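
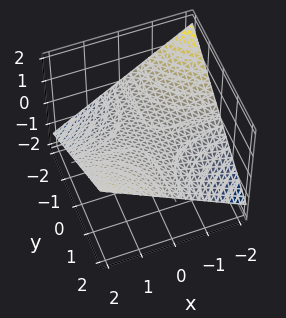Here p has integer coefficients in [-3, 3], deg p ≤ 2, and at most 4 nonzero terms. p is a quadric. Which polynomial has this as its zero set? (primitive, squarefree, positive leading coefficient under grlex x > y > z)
First, the degree is 2 — a saddle surface; a quadric.
Then, reading off the gridlines: every point of the y-axis in the box is on the surface; the visible x-axis segment lies entirely on the surface; it crosses the z-axis at the gridline z = 0.
Finally, matching integer coefficients to the picture gives p.

x*y - 3*z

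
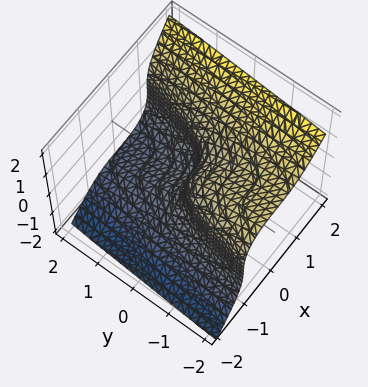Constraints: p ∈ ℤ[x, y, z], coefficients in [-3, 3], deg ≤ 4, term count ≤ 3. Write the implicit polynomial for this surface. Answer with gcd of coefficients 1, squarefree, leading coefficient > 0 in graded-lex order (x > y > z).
3*x^3 - 2*z^3 - 2*y

deg p = 3. No degree-2 surface has this shape.
From the visible intercepts: it meets the z-axis at z = 0 (among the integer gridlines); one x-axis crossing is at x = 0.
These observations pin down the coefficients.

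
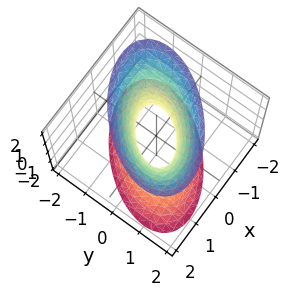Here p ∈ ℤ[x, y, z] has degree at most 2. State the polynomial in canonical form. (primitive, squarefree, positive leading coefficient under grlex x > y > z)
2*x^2 - 2*x*y + 2*y^2 - z^2 - 1

First, deg p = 2. The shape is more complex than any degree-1 surface.
Then, observable constraints: it misses every integer gridline on the z-axis.
Finally, putting this together gives p.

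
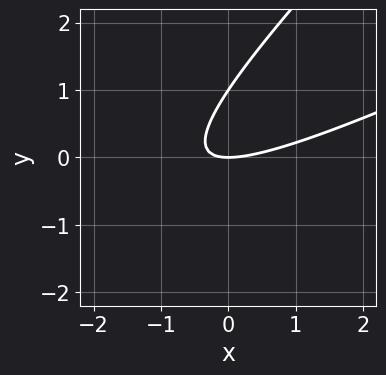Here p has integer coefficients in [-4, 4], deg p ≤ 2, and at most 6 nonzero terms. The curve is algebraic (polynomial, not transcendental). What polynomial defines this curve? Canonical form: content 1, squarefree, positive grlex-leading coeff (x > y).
deg p = 2. A generic line meets the curve in up to 2 points.
From the visible intercepts: among the integer gridlines, it crosses the y-axis at y ∈ {0, 1}; it crosses the x-axis at the gridline x = 0.
The integer polynomial consistent with all of this is the stated p.

x^2 - 3*x*y + 2*y^2 - 2*y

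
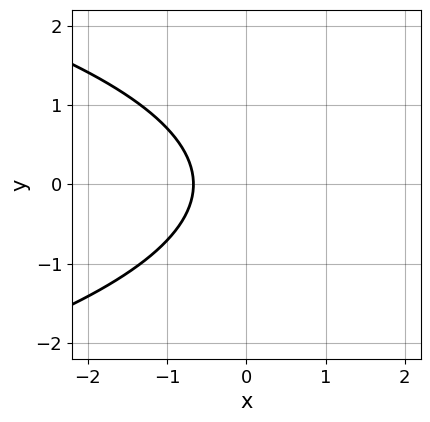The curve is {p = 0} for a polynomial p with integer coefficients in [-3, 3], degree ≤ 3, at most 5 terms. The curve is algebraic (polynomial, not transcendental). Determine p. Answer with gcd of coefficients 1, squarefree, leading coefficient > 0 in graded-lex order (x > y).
2*y^2 + 3*x + 2

(a) deg p = 2. A generic line meets the curve in up to 2 points.
(b) Symmetries: mirror symmetry y ↦ −y ⇒ only even powers of y.
(c) Reading off the gridlines: it misses every integer gridline on the y-axis.
(d) Assembling these constraints gives the stated polynomial.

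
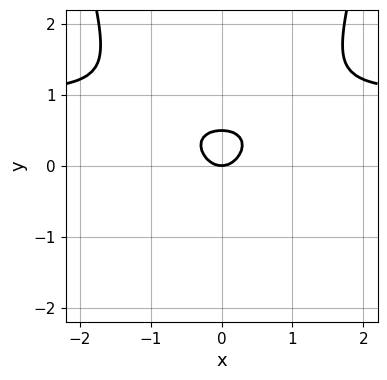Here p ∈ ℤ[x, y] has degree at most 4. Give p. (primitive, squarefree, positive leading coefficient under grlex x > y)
2*x^2*y - 2*x^2 - 2*y^2 + y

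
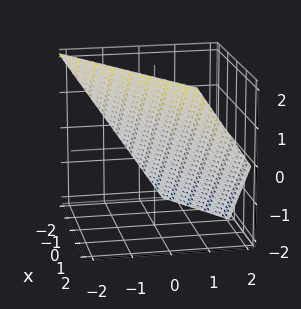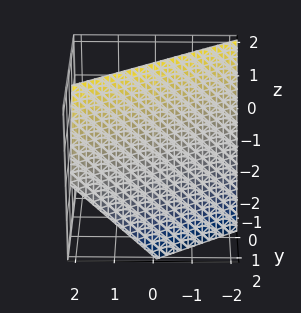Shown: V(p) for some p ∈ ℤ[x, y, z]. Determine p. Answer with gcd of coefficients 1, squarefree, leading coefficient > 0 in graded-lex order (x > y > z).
2*x - 3*y - 2*z + 2

(a) The degree is 1 — every cross-section is a straight line — this is a plane.
(b) From the visible intercepts: one x-axis crossing is at x = -1; one z-axis crossing is at z = 1.
(c) The integer polynomial consistent with all of this is the stated p.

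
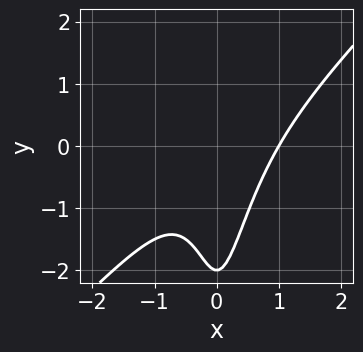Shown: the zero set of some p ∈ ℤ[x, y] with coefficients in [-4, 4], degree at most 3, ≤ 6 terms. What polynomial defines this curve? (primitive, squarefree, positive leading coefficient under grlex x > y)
3*x^3 - 3*x^2*y - x^2 - y - 2

deg p = 3.
From the axis intercepts and sections: it meets the x-axis at x = 1 (among the integer gridlines); it crosses the y-axis at the gridline y = -2.
These observations pin down the coefficients.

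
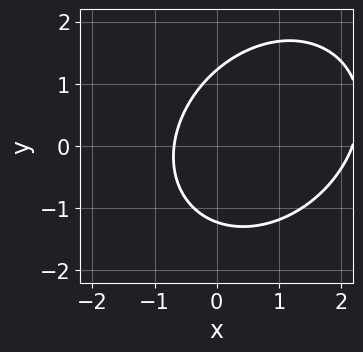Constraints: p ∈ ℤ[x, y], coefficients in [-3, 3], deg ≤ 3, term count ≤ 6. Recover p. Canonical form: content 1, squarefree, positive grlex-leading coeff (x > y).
(a) The degree is 2 — no degree-1 curve has this shape.
(b) Putting this together gives p.

2*x^2 - x*y + 2*y^2 - 3*x - 3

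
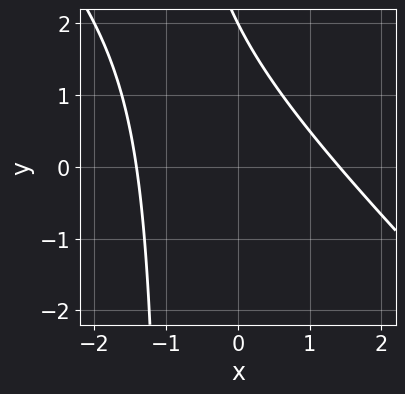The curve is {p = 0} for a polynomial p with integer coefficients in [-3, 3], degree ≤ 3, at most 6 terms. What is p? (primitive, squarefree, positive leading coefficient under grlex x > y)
x^2 + x*y + y - 2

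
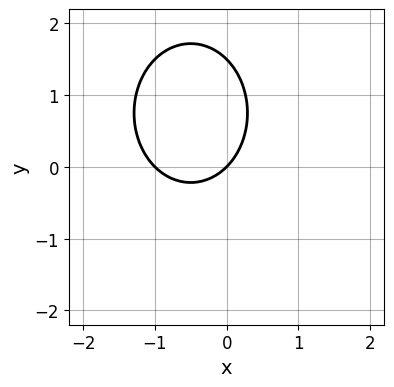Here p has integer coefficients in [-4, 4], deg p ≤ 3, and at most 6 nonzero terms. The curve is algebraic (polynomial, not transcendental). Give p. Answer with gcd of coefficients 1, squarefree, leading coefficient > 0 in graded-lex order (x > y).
3*x^2 + 2*y^2 + 3*x - 3*y

Degree: no degree-1 curve has this shape, so deg p = 2.
Reading off the gridlines: it crosses the y-axis at the gridline y = 0; among the integer gridlines, it crosses the x-axis at x ∈ {-1, 0}.
Fitting integer coefficients to these (and the overall shape) gives p.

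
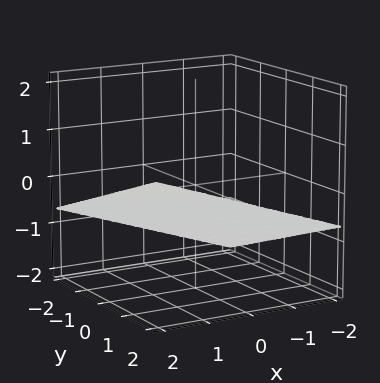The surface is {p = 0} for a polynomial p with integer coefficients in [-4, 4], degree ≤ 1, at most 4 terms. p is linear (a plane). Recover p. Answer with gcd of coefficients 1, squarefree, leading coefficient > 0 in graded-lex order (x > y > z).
x + y - 3*z - 2

First, deg p = 1. Every cross-section is a straight line — this is a plane.
Then, checking where it meets the axes: it crosses the y-axis at the gridline y = 2; it crosses the x-axis at the gridline x = 2.
Finally, assembling these constraints gives the stated polynomial.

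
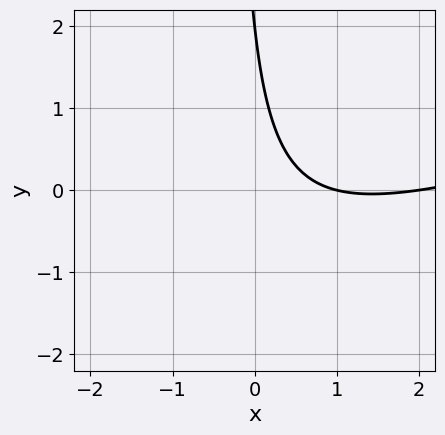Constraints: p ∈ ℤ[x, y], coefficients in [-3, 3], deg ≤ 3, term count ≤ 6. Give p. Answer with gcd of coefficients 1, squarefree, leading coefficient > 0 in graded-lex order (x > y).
1. The degree is 2 — a generic line meets the curve in up to 2 points.
2. From the visible intercepts: it crosses the y-axis at the gridline y = 2; among the integer gridlines, it crosses the x-axis at x ∈ {1, 2}.
3. Putting this together gives p.

x^2 - 3*x*y - 3*x - y + 2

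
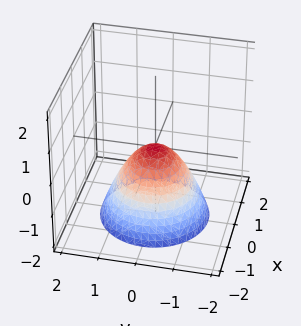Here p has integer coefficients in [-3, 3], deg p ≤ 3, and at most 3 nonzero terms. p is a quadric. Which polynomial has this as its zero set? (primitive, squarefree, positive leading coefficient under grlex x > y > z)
Degree: a paraboloid; a quadric, so deg p = 2.
By symmetry, the surface is invariant under rotation about z: p = q(x² + y², z).
Observable constraints: it crosses the y-axis at the gridline y = 0; one x-axis crossing is at x = 0; a circular section at z = -2 has radius between 1 and 2.
Assembling these constraints gives the stated polynomial.

x^2 + y^2 + z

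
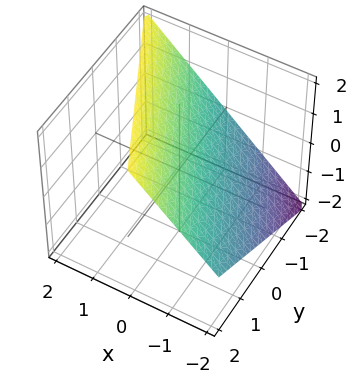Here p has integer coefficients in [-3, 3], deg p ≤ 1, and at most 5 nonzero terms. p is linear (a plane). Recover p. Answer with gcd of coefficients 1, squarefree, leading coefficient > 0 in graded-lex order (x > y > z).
2*x + y - 2*z + 2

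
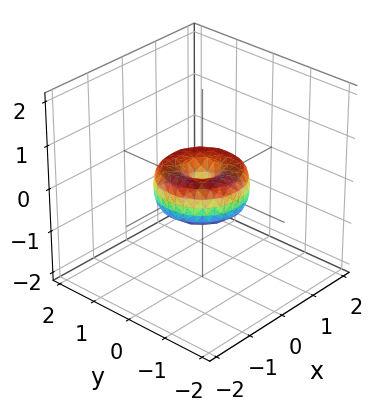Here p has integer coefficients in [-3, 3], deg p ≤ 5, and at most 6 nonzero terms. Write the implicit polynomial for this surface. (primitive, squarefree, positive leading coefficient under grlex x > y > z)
x^4 + 2*x^2*y^2 + y^4 - x^2 - y^2 + z^2

1. deg p = 4. The shape is more complex than any degree-3 surface.
2. Symmetry: the z-axis is an axis of rotation, so x and y enter only as x² + y².
3. Against the integer gridlines: a circular section at z = 0 has radius exactly 1; it meets the z-axis at z = 0 (among the integer gridlines); among the integer gridlines, it crosses the x-axis at x ∈ {-1, 0, 1}.
4. Together with the visible shape, these determine p as stated. Check: (0, 1, 0) on the y-axis lies on the surface, and p(0, 1, 0) = 0. ✓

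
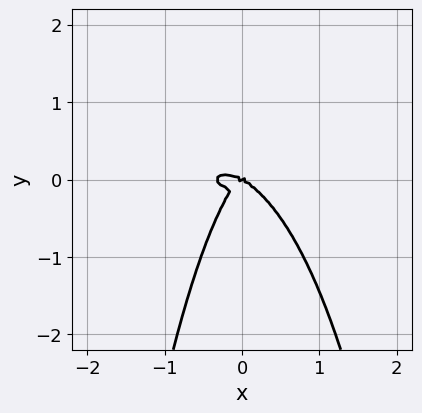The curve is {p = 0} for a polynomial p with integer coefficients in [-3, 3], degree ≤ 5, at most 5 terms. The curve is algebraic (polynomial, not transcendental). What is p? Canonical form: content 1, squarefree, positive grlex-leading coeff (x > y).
(a) deg p = 4. No degree-3 curve has this shape.
(b) Observable constraints: one y-axis crossing is at y = 0; it meets the x-axis at x = 0 (among the integer gridlines).
(c) Together with the visible shape, these determine p as stated.

3*x^4 + 3*x^2*y^2 + x^3 - 2*x*y^2 + 2*y^3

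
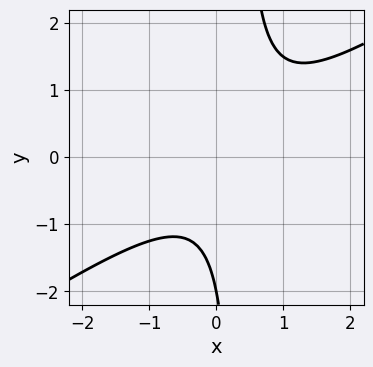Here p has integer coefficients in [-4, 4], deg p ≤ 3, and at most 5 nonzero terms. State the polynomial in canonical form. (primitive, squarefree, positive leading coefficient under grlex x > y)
2*x^2 - 3*x*y - x + y + 2

First, degree: a generic line meets the curve in up to 2 points, so deg p = 2.
Next, from the axis intercepts and sections: the curve avoids every integer x-axis point in the box; it meets the y-axis at y = -2 (among the integer gridlines).
Finally, these observations pin down the coefficients.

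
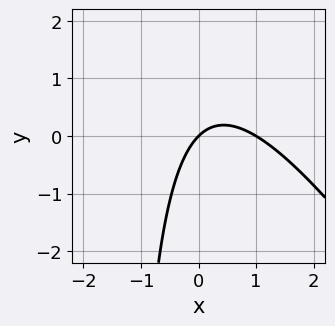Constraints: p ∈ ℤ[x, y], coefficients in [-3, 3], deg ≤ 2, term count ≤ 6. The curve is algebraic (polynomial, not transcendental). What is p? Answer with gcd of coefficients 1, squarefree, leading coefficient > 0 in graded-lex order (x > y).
First, deg p = 2. A generic line meets the curve in up to 2 points.
Next, from the axis intercepts and sections: it meets the y-axis at y = 0 (among the integer gridlines); the x-axis gridline crossings are at x ∈ {0, 1}.
Finally, fitting integer coefficients to these (and the overall shape) gives p.

3*x^2 + 2*x*y - 3*x + 3*y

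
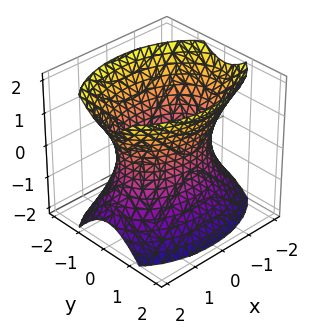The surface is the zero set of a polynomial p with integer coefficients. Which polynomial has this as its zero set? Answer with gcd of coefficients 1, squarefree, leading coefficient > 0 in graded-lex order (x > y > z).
First, the degree is 2 — an hourglass — one-sheet hyperboloid; a quadric.
Next, symmetries: the z ↦ −z reflection is a symmetry, so z appears only in even powers; the y ↦ −y reflection is a symmetry, so y appears only in even powers; the x ↦ −x reflection is a symmetry, so x appears only in even powers.
Then, from the visible intercepts: it misses every integer gridline on the z-axis; among the integer gridlines, it crosses the y-axis at y ∈ {-1, 1}.
Finally, together with the visible shape, these determine p as stated.

x^2 + 2*y^2 - z^2 - 2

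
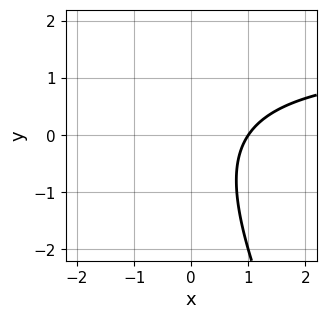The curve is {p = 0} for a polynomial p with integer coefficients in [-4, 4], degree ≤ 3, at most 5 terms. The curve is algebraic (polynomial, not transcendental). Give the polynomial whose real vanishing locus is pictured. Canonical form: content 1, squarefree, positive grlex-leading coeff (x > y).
First, the degree is 2 — no degree-1 curve has this shape.
Next, observable constraints: one x-axis crossing is at x = 1; no y-intercept at any integer in the box.
Finally, fitting integer coefficients to these (and the overall shape) gives p.

2*x*y + y^2 - 3*x + 3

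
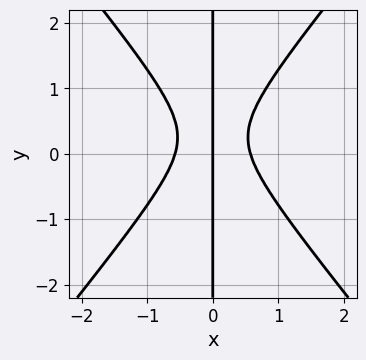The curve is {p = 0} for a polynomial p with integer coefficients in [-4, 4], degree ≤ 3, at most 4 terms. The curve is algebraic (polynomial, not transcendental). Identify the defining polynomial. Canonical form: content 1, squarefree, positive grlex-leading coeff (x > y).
3*x^3 - 2*x*y^2 + x*y - x

(a) Degree: a generic line meets the curve in up to 3 points, so deg p = 3.
(b) From the visible intercepts: it meets the x-axis at x = 0 (among the integer gridlines); the visible y-axis segment lies entirely on the curve.
(c) Putting this together gives p.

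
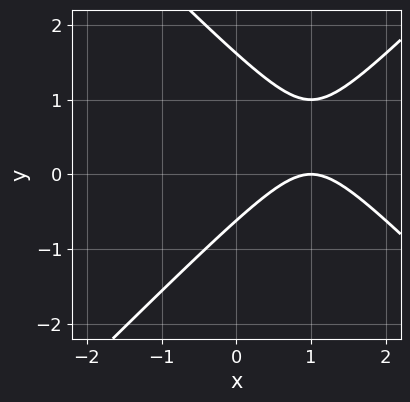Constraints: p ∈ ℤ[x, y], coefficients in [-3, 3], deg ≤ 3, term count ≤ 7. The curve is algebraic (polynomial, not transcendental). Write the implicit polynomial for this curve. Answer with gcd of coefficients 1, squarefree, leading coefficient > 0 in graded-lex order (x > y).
x^2 - y^2 - 2*x + y + 1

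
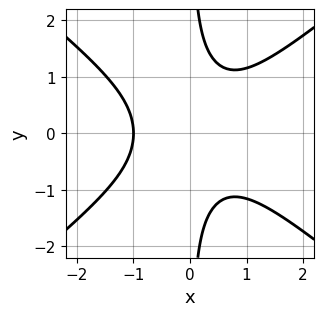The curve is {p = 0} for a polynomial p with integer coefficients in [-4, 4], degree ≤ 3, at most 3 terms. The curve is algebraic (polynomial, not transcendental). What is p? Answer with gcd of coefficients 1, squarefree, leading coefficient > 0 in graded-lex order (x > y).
1. deg p = 3. The shape is more complex than any degree-2 curve.
2. Symmetries: it's symmetric under y → −y, forcing even powers of y.
3. From the visible intercepts: it misses every integer gridline on the y-axis; it meets the x-axis at x = -1 (among the integer gridlines).
4. These observations pin down the coefficients.

2*x^3 - 3*x*y^2 + 2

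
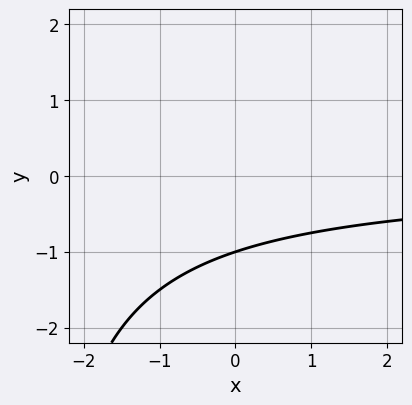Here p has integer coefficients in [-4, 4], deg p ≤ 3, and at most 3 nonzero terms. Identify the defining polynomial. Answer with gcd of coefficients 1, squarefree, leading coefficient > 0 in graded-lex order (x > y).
deg p = 2. A generic line meets the curve in up to 2 points.
From the visible intercepts: it misses every integer gridline on the x-axis; it crosses the y-axis at the gridline y = -1.
Matching integer coefficients to the picture gives p.

x*y + 3*y + 3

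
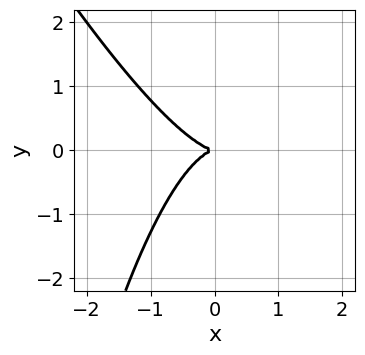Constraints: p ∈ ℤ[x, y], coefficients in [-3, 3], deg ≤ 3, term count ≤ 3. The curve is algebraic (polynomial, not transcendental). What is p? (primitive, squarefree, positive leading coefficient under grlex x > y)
First, deg p = 3. A generic line meets the curve in up to 3 points.
Then, reading off the gridlines: one x-axis crossing is at x = 0; it meets the y-axis at y = 0 (among the integer gridlines).
Finally, the integer polynomial consistent with all of this is the stated p.

2*x^3 + x^2*y + 2*y^2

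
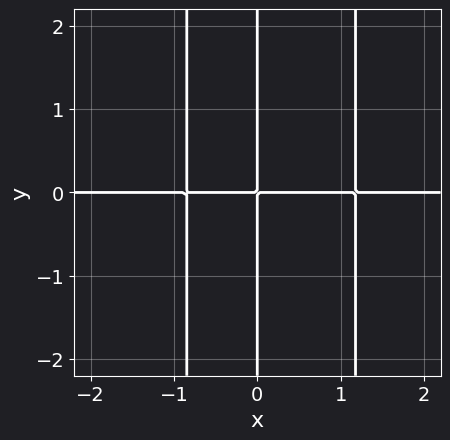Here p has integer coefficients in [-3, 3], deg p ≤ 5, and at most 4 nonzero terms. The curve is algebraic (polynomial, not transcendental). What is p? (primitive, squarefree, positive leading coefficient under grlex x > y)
3*x^3*y - x^2*y - 3*x*y

First, the degree is 4 — no degree-3 curve has this shape.
Then, checking where it meets the axes: the visible y-axis segment lies entirely on the curve; the visible x-axis segment lies entirely on the curve.
Finally, fitting integer coefficients to these (and the overall shape) gives p.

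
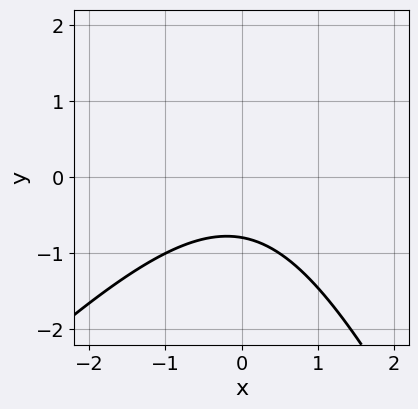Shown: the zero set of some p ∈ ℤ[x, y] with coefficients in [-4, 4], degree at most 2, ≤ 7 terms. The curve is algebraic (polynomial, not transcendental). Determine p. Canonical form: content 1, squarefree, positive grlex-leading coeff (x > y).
2*x^2 - x*y - y^2 + 3*y + 3

First, deg p = 2.
Next, against the integer gridlines: no x-intercept at any integer in the box.
Finally, solving for integer coefficients yields p as stated.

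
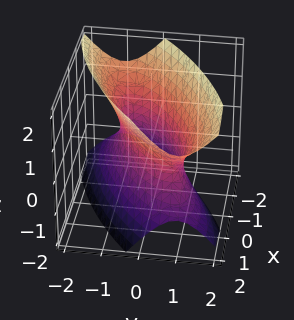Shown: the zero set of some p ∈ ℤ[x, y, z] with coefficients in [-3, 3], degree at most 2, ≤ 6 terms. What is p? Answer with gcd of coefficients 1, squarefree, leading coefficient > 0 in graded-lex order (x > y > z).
x^2 - 2*x*y + 2*y^2 - z^2 - 1

(a) deg p = 2. No degree-1 surface has this shape.
(b) From the axis intercepts and sections: among the integer gridlines, it crosses the x-axis at x ∈ {-1, 1}; the surface avoids every integer z-axis point in the box.
(c) Together with the visible shape, these determine p as stated.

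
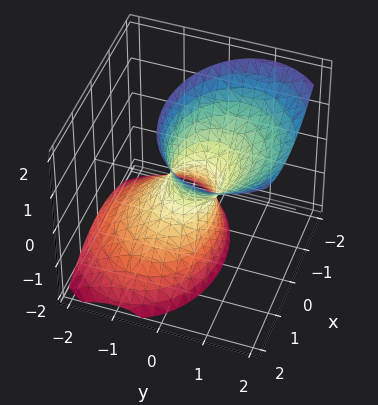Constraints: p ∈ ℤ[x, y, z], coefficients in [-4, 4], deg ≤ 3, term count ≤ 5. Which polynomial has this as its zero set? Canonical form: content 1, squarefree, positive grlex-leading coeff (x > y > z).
1. deg p = 2.
2. Checking where it meets the axes: the surface avoids every integer z-axis point in the box.
3. These observations pin down the coefficients.

2*x^2 + 3*y^2 - 3*y*z - z^2 - 1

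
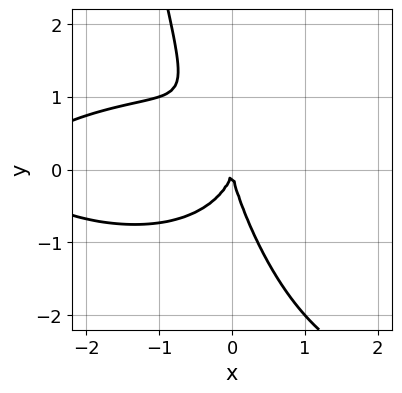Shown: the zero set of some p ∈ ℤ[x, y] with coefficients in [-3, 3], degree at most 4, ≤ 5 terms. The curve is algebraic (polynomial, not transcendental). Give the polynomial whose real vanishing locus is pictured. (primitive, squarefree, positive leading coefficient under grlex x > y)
First, the degree is 4 — the shape is more complex than any degree-3 curve.
Next, reading off the gridlines: one y-axis crossing is at y = 0; it meets the x-axis at x = 0 (among the integer gridlines).
Finally, fitting integer coefficients to these (and the overall shape) gives p.

x^2*y^2 - x^3 - 2*x*y^2 - y^3 - 3*x^2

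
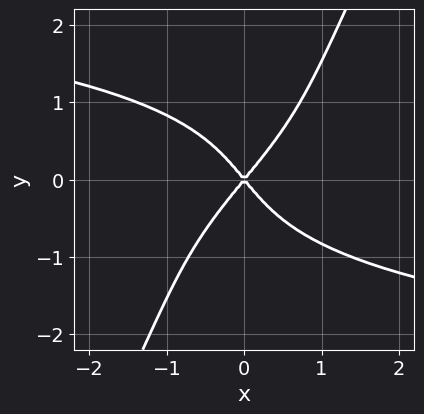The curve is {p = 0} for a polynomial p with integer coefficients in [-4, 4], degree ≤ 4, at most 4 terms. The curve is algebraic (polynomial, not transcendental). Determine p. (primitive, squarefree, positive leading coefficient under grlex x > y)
First, degree: no degree-3 curve has this shape, so deg p = 4.
Next, checking where it meets the axes: one x-axis crossing is at x = 0; it meets the y-axis at y = 0 (among the integer gridlines).
Finally, the integer polynomial consistent with all of this is the stated p.

2*x*y^3 - y^4 + 3*x^2 - 2*y^2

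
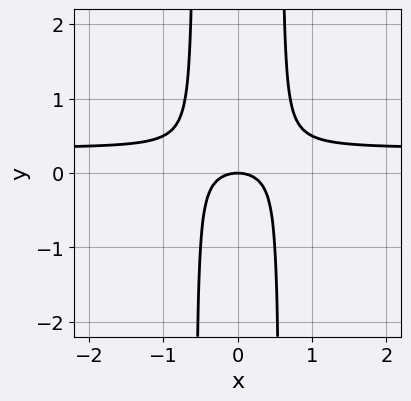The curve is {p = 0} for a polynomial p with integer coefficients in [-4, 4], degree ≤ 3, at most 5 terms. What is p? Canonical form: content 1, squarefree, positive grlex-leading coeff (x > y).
3*x^2*y - x^2 - y

(a) Degree: no degree-2 curve has this shape, so deg p = 3.
(b) Symmetries: mirror symmetry x ↦ −x ⇒ only even powers of x.
(c) Against the integer gridlines: one x-axis crossing is at x = 0; it meets the y-axis at y = 0 (among the integer gridlines).
(d) Fitting integer coefficients to these (and the overall shape) gives p.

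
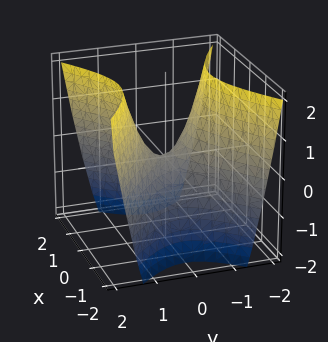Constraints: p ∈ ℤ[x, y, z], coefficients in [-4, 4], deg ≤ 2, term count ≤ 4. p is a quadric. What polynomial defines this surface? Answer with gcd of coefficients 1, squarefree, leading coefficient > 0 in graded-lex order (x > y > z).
2*x^2 - 3*y^2 + 2*z

First, degree: a hyperbolic paraboloid; a quadric, so deg p = 2.
Next, symmetries: mirror symmetry y ↦ −y ⇒ only even powers of y; the x ↦ −x reflection is a symmetry, so x appears only in even powers.
Then, observable constraints: one x-axis crossing is at x = 0; one y-axis crossing is at y = 0; one z-axis crossing is at z = 0.
Finally, these observations pin down the coefficients.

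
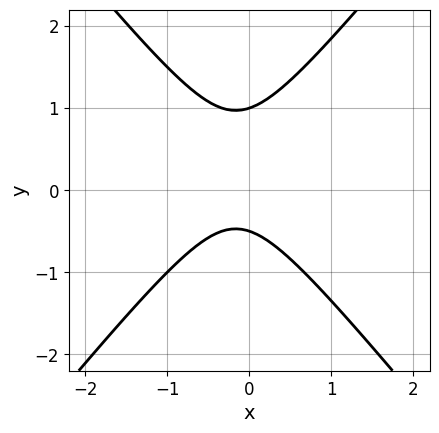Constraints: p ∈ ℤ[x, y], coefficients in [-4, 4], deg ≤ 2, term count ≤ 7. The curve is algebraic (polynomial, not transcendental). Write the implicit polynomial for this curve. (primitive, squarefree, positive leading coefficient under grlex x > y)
3*x^2 - 2*y^2 + x + y + 1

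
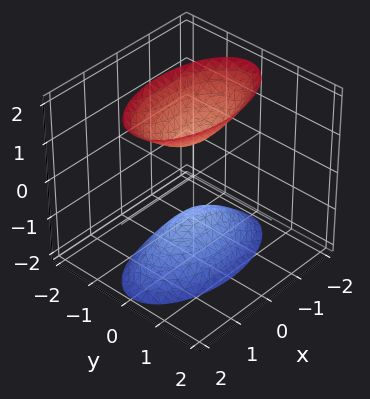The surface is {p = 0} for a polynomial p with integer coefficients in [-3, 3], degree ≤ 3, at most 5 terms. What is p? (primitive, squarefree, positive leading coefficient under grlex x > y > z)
x^2 + 3*y^2 - z^2 + 1

1. I count 2 distinct pieces.
2. The degree is 2 — two separate bowl-shaped sheets opening away from each other; a quadric.
3. Symmetries: mirror symmetry z ↦ −z ⇒ only even powers of z; mirror symmetry x ↦ −x ⇒ only even powers of x; mirror symmetry y ↦ −y ⇒ only even powers of y.
4. Checking where it meets the axes: the surface avoids every integer x-axis point in the box; the z-axis gridline crossings are at z ∈ {-1, 1}.
5. Together with the visible shape, these determine p as stated.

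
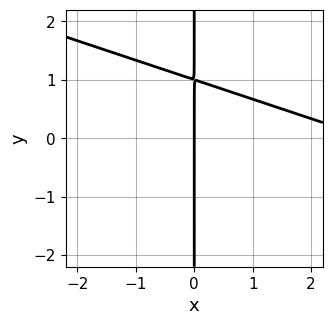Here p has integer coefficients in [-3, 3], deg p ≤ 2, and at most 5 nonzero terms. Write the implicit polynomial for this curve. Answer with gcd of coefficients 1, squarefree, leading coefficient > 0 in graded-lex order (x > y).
x^2 + 3*x*y - 3*x

The degree is 2 — a generic line meets the curve in up to 2 points.
Checking where it meets the axes: the visible y-axis segment lies entirely on the curve; it meets the x-axis at x = 0 (among the integer gridlines).
Putting this together gives p.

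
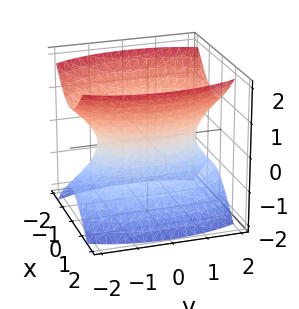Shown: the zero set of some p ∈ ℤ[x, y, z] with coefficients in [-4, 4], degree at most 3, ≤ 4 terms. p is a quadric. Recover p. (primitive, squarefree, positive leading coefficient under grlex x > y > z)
First, the degree is 2 — one connected sheet with a waist; a quadric.
Next, symmetries: mirror symmetry z ↦ −z ⇒ only even powers of z; mirror symmetry y ↦ −y ⇒ only even powers of y; the x ↦ −x reflection is a symmetry, so x appears only in even powers.
Next, against the integer gridlines: no z-intercept at any integer in the box.
Finally, these observations pin down the coefficients.

3*x^2 + y^2 - 2*z^2 - 2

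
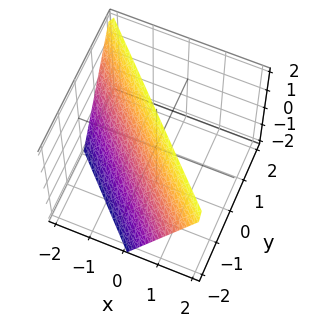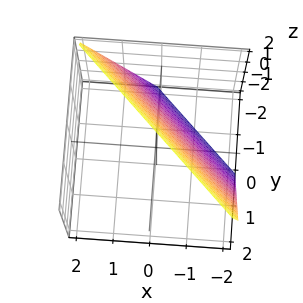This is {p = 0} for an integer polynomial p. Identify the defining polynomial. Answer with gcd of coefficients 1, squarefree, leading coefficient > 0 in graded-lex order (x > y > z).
2*x + 2*y - z + 2

First, degree: every cross-section is a straight line — this is a plane, so deg p = 1.
Next, observable constraints: one z-axis crossing is at z = 2; it meets the y-axis at y = -1 (among the integer gridlines); it crosses the x-axis at the gridline x = -1.
Finally, matching integer coefficients to the picture gives p.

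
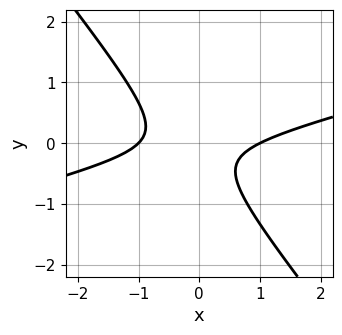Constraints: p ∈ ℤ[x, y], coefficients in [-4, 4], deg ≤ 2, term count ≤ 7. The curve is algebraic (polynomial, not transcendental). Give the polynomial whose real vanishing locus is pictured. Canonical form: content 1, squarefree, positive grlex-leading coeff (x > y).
(a) deg p = 2.
(b) Against the integer gridlines: it misses every integer gridline on the y-axis; the x-axis gridline crossings are at x ∈ {-1, 1}.
(c) The integer polynomial consistent with all of this is the stated p.

x^2 - 3*x*y - 3*y^2 - y - 1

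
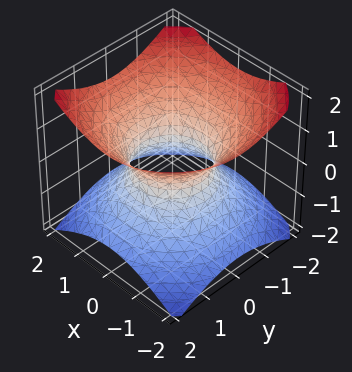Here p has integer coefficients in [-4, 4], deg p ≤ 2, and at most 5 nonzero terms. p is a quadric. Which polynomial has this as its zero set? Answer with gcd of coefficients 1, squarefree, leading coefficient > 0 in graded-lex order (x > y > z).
First, degree: an hourglass — one-sheet hyperboloid; a quadric, so deg p = 2.
Then, symmetries: mirror symmetry z ↦ −z ⇒ only even powers of z; every cross-section ⟂ z is a circle, so x, y appear only via x² + y².
Then, checking where it meets the axes: it misses every integer gridline on the z-axis; a circular section at z = 1 has radius between 1 and 2; among the integer gridlines, it crosses the y-axis at y ∈ {-1, 1}.
Finally, these observations pin down the coefficients.

2*x^2 + 2*y^2 - 3*z^2 - 2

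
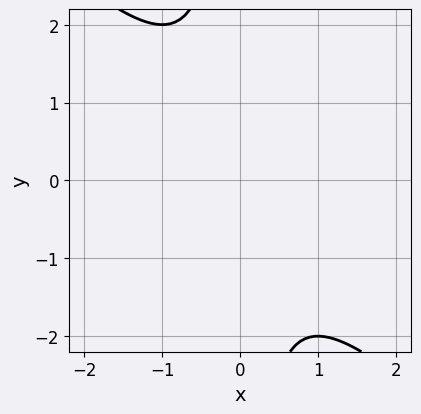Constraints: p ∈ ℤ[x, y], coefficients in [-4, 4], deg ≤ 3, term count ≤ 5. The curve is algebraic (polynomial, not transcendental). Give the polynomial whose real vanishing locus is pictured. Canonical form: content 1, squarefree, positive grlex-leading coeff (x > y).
x^2 + x*y + 1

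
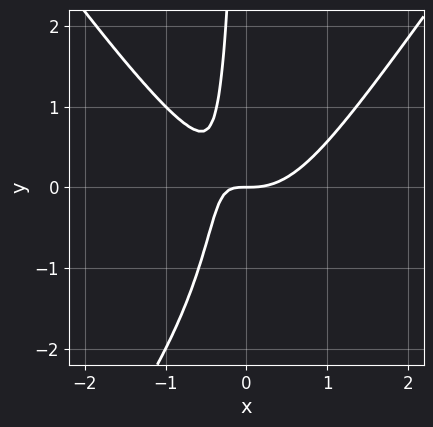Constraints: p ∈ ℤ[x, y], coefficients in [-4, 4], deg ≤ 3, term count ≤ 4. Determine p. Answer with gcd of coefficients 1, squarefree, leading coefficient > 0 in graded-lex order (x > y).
2*x^3 - x*y^2 - 2*x*y - y

(a) The degree is 3 — the shape is more complex than any degree-2 curve.
(b) From the axis intercepts and sections: it crosses the y-axis at the gridline y = 0; it meets the x-axis at x = 0 (among the integer gridlines).
(c) Putting this together gives p.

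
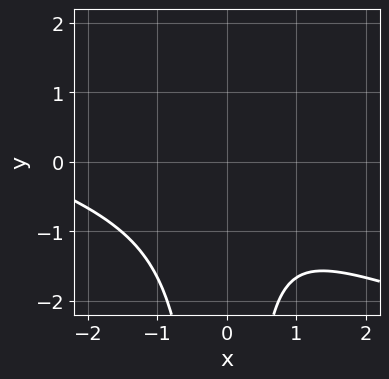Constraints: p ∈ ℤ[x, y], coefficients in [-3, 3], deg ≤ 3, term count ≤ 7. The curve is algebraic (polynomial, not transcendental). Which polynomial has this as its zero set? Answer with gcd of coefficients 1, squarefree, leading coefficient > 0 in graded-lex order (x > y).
1. The degree is 3 — the shape is more complex than any degree-2 curve.
2. Checking where it meets the axes: it misses every integer gridline on the x-axis; it misses every integer gridline on the y-axis.
3. Matching integer coefficients to the picture gives p.

x^3 + 3*x^2*y + 3*x^2 - x + 2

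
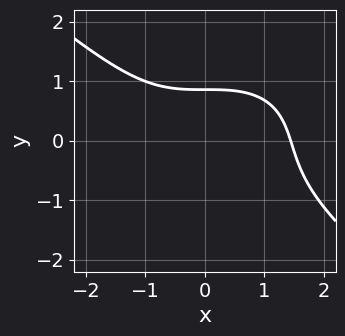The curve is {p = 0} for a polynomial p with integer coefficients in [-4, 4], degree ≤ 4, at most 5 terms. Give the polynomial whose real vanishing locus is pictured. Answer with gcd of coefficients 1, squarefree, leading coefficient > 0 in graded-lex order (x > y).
First, the degree is 3 — no degree-2 curve has this shape.
Finally, the integer polynomial consistent with all of this is the stated p.

x^3 + 2*y^3 + 2*y - 3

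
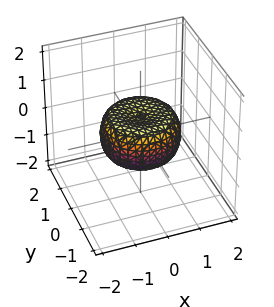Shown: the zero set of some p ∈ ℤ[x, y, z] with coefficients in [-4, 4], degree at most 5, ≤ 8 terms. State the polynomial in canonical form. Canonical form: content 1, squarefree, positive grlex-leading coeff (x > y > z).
1. Degree: the shape is more complex than any degree-3 surface, so deg p = 4.
2. Symmetries: rotational symmetry about the z-axis ⇒ p depends on x, y only through x² + y².
3. From the visible intercepts: a circular section at z = 0 has radius between 1 and 2.
4. These observations pin down the coefficients.

2*x^4 + 4*x^2*y^2 + 2*y^4 - 2*x^2 - 2*y^2 + 3*z^2 - 1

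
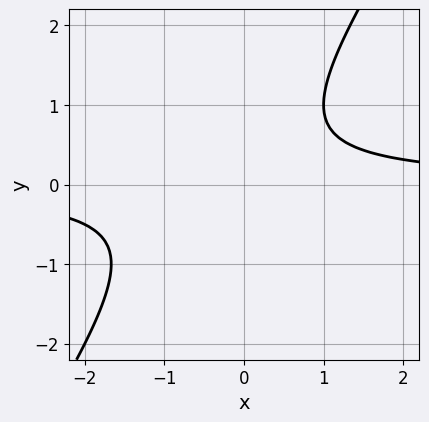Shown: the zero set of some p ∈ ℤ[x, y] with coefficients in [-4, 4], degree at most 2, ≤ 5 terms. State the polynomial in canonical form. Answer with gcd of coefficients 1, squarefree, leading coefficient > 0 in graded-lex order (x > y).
1. The degree is 2 — no degree-1 curve has this shape.
2. From the axis intercepts and sections: no x-intercept at any integer in the box; the curve avoids every integer y-axis point in the box.
3. Together with the visible shape, these determine p as stated.

3*x*y - 2*y^2 + y - 2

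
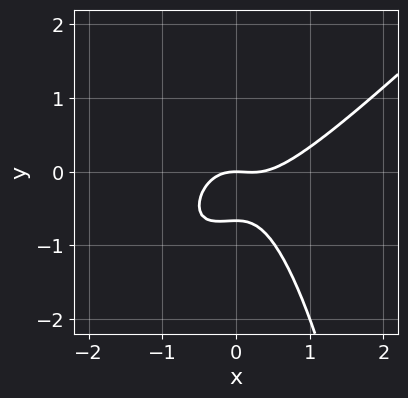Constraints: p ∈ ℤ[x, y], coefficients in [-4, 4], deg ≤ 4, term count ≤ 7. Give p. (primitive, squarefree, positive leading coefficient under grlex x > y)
3*x^3 - 3*x^2*y - x^2 - 3*y^2 - 2*y

(a) deg p = 3.
(b) Observable constraints: it crosses the y-axis at the gridline y = 0; one x-axis crossing is at x = 0.
(c) These observations pin down the coefficients.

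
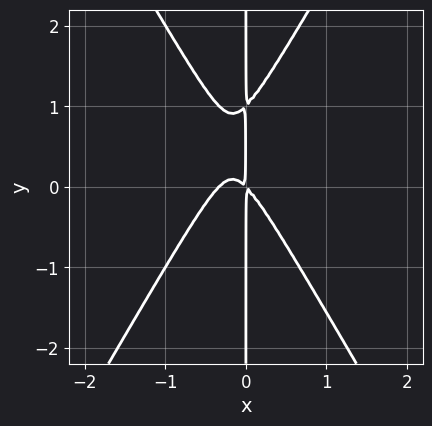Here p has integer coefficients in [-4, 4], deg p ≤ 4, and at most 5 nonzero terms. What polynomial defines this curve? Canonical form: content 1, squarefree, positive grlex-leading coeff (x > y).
3*x^3 - x*y^2 + x^2 + x*y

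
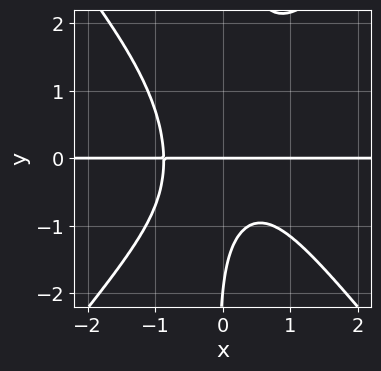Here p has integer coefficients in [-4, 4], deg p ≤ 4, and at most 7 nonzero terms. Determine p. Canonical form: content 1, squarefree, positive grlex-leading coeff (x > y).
1. The degree is 4 — no degree-3 curve has this shape.
2. From the visible intercepts: the visible x-axis segment lies entirely on the curve; the y-axis gridline crossings are at y ∈ {-2, 0}.
3. Solving for integer coefficients yields p as stated.

3*x^3*y - 2*x*y^3 + x*y^2 + y^2 + 2*y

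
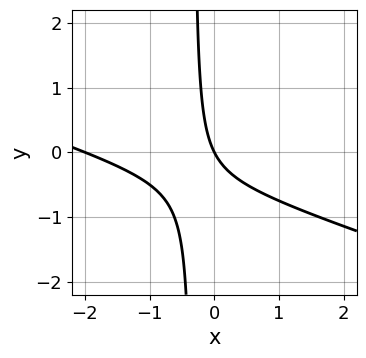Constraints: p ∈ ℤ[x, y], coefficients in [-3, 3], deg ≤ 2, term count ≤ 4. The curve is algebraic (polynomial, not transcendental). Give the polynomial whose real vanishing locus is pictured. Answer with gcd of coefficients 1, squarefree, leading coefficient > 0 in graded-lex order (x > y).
x^2 + 3*x*y + 2*x + y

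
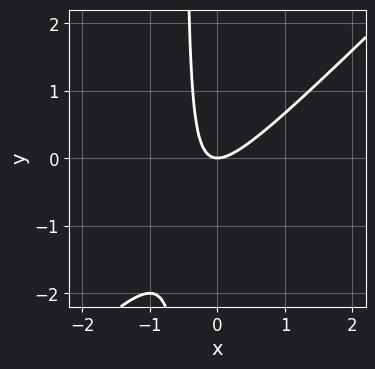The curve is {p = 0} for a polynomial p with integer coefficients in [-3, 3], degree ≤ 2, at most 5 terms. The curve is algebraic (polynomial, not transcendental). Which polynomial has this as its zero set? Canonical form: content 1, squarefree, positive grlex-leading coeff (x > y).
(a) deg p = 2.
(b) From the axis intercepts and sections: it meets the y-axis at y = 0 (among the integer gridlines); one x-axis crossing is at x = 0.
(c) Putting this together gives p.

2*x^2 - 2*x*y - y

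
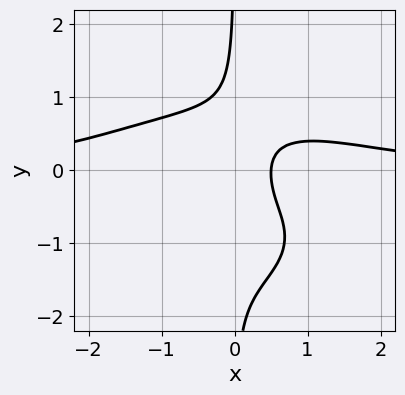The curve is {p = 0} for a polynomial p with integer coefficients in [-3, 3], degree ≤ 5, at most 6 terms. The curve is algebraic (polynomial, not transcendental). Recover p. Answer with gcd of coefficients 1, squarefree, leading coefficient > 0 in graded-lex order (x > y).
1. The degree is 4 — the shape is more complex than any degree-3 curve.
2. From the visible intercepts: it misses every integer gridline on the y-axis.
3. Together with the visible shape, these determine p as stated.

x^3*y + 2*x*y^3 + 3*x*y^2 - 2*x + 1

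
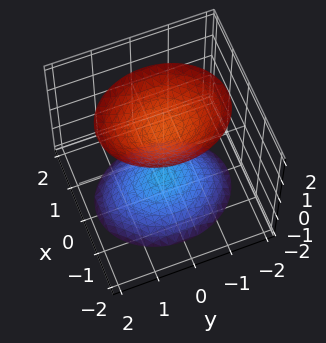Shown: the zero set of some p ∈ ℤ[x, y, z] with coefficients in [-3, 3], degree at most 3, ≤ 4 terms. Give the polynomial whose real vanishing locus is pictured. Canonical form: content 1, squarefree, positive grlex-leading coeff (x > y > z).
3*x^2 + 2*y^2 - 2*z^2 + 3

(a) There are 2 components.
(b) The degree is 2 — two sheets facing apart; a quadric.
(c) Symmetries: it's symmetric under z → −z, forcing even powers of z; the y ↦ −y reflection is a symmetry, so y appears only in even powers; the x ↦ −x reflection is a symmetry, so x appears only in even powers.
(d) Reading off the gridlines: no y-intercept at any integer in the box; no x-intercept at any integer in the box.
(e) Solving for integer coefficients yields p as stated.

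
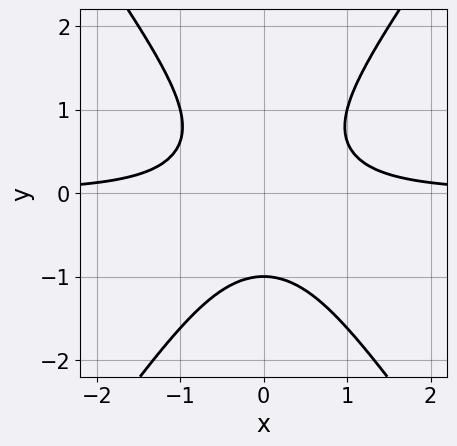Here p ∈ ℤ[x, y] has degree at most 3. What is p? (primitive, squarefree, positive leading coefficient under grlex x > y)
2*x^2*y - y^3 - 1

First, the degree is 3 — a generic line meets the curve in up to 3 points.
Next, symmetries: the x ↦ −x reflection is a symmetry, so x appears only in even powers.
Then, from the axis intercepts and sections: one y-axis crossing is at y = -1; it misses every integer gridline on the x-axis.
Finally, fitting integer coefficients to these (and the overall shape) gives p.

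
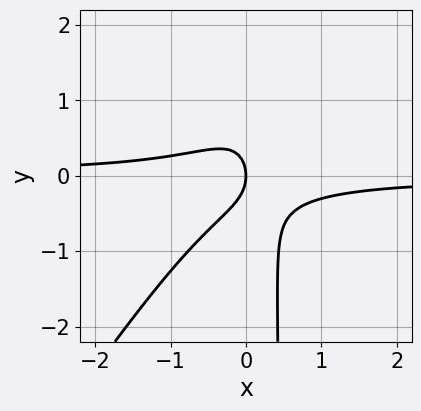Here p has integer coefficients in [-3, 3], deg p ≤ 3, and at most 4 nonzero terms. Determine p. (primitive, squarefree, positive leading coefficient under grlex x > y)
3*x^2*y - 2*x*y^2 + y^2 + x

Degree: the shape is more complex than any degree-2 curve, so deg p = 3.
Against the integer gridlines: it crosses the x-axis at the gridline x = 0; it crosses the y-axis at the gridline y = 0.
Solving for integer coefficients yields p as stated.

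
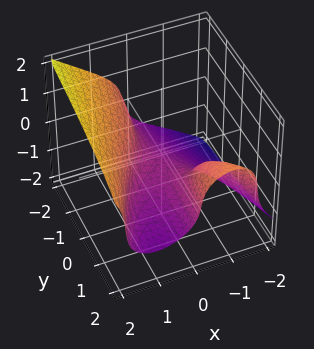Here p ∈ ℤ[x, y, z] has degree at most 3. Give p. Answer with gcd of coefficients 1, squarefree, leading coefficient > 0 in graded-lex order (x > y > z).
2*x^3 - 3*z^3 - 3*x*y - z - 1

The degree is 3 — a generic line meets the surface in up to 3 points.
Checking where it meets the axes: the surface avoids every integer y-axis point in the box.
Fitting integer coefficients to these (and the overall shape) gives p.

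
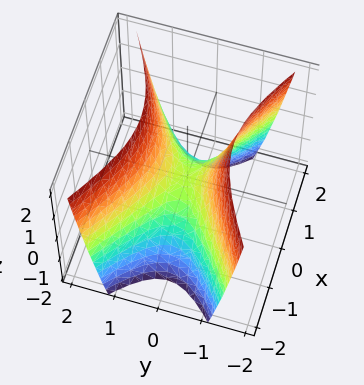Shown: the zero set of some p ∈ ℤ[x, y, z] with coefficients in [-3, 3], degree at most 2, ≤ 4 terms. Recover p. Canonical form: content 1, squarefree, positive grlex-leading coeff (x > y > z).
x^2 - 2*y^2 + z

The degree is 2 — a hyperbolic paraboloid; a quadric.
Symmetries: the x ↦ −x reflection is a symmetry, so x appears only in even powers; it's symmetric under y → −y, forcing even powers of y.
Checking where it meets the axes: one x-axis crossing is at x = 0; it crosses the y-axis at the gridline y = 0; one z-axis crossing is at z = 0.
The integer polynomial consistent with all of this is the stated p.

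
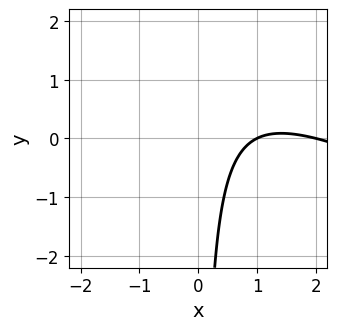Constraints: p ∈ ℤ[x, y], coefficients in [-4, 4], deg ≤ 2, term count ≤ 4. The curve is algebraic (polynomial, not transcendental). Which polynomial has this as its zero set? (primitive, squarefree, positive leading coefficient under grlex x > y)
x^2 + 2*x*y - 3*x + 2

1. deg p = 2.
2. Against the integer gridlines: the x-axis gridline crossings are at x ∈ {1, 2}; no y-intercept at any integer in the box.
3. Putting this together gives p.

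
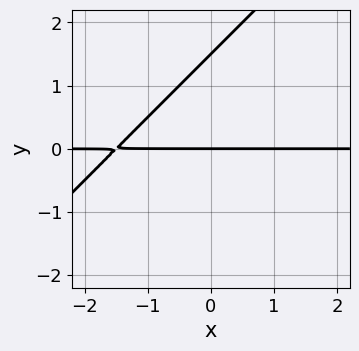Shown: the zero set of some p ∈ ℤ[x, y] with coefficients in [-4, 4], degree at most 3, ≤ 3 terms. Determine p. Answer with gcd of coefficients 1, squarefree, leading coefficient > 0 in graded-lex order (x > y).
1. Degree: no degree-1 curve has this shape, so deg p = 2.
2. Against the integer gridlines: every point of the x-axis in the box is on the curve; it meets the y-axis at y = 0 (among the integer gridlines).
3. Solving for integer coefficients yields p as stated.

2*x*y - 2*y^2 + 3*y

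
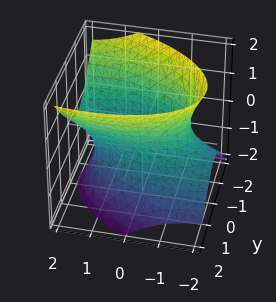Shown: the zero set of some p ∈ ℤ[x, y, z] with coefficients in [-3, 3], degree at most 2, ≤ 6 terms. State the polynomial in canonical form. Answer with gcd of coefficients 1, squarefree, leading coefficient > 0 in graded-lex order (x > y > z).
x^2 + x*y - 2*x*z + 3*y^2 - 2*z^2 - 3

The degree is 2 — no degree-1 surface has this shape.
Observable constraints: among the integer gridlines, it crosses the y-axis at y ∈ {-1, 1}; no z-intercept at any integer in the box.
Putting this together gives p.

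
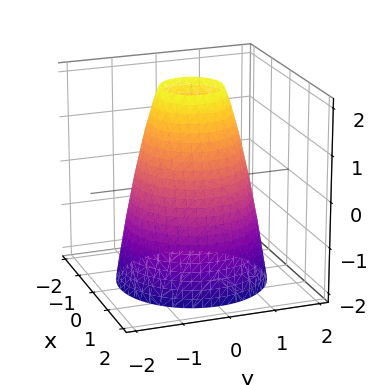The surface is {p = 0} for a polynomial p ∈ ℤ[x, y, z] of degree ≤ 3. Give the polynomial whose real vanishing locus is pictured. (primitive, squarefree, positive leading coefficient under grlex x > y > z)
2*x^2 + 2*y^2 + z - 3

(a) The degree is 2 — the shape is more complex than any degree-1 surface.
(b) Symmetries: rotational symmetry about the z-axis ⇒ p depends on x, y only through x² + y².
(c) Reading off the gridlines: a circular section at z = -1 has radius between 1 and 2; no z-intercept at any integer in the box.
(d) Assembling these constraints gives the stated polynomial.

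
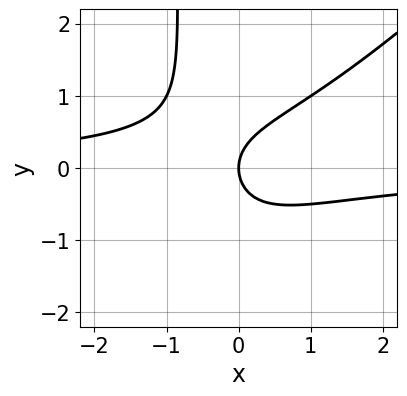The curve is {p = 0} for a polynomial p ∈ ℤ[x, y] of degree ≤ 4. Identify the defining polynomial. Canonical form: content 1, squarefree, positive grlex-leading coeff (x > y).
1. The degree is 3 — the shape is more complex than any degree-2 curve.
2. Observable constraints: it meets the y-axis at y = 0 (among the integer gridlines); it meets the x-axis at x = 0 (among the integer gridlines).
3. Putting this together gives p.

x^2*y - x*y^2 - y^2 + x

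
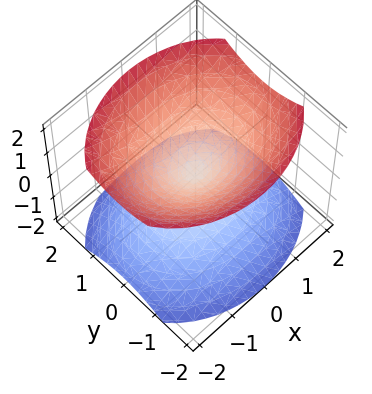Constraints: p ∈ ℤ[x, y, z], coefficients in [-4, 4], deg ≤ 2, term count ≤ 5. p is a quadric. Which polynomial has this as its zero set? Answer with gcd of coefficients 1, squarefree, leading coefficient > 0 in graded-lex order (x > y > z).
2*x^2 + 3*y^2 - 3*z^2

1. I count 2 distinct pieces. Treating them together as one polynomial.
2. deg p = 2. Two nappes meeting at a single point; a quadric.
3. Symmetries: mirror symmetry x ↦ −x ⇒ only even powers of x; it's symmetric under y → −y, forcing even powers of y; the z ↦ −z reflection is a symmetry, so z appears only in even powers.
4. From the axis intercepts and sections: one z-axis crossing is at z = 0; one y-axis crossing is at y = 0; one x-axis crossing is at x = 0.
5. Matching integer coefficients to the picture gives p.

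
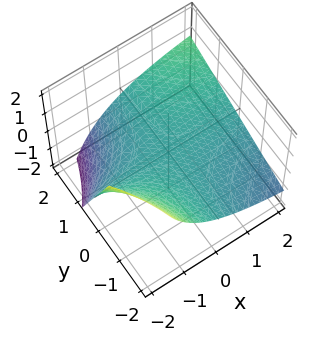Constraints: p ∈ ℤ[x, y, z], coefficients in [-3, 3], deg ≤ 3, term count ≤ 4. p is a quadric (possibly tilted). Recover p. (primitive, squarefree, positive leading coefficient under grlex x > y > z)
1. deg p = 2. No degree-1 surface has this shape.
2. Observable constraints: every point of the y-axis in the box is on the surface; it crosses the z-axis at the gridline z = 0; the visible x-axis segment lies entirely on the surface.
3. Solving for integer coefficients yields p as stated.

x*y - x*z - 3*z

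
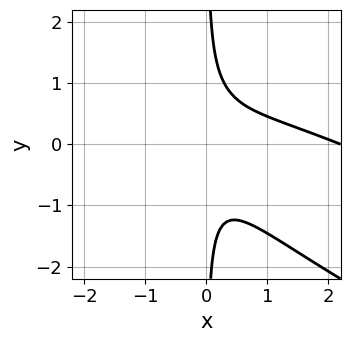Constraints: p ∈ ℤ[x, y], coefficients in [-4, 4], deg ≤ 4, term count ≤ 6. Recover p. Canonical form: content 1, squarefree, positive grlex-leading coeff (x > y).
x^3 + 3*x^2*y + 3*x*y^2 - 2*x^2 - 1

Degree: the shape is more complex than any degree-2 curve, so deg p = 3.
From the axis intercepts and sections: it misses every integer gridline on the y-axis; the curve avoids every integer x-axis point in the box.
Putting this together gives p.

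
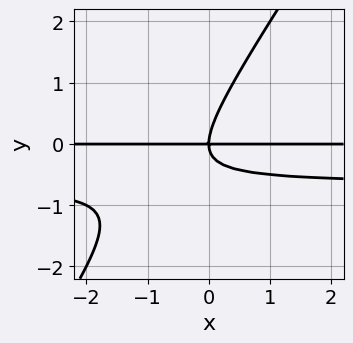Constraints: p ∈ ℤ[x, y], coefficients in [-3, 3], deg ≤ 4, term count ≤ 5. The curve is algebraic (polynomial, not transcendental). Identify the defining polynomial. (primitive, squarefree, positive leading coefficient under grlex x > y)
1. Degree: a generic line meets the curve in up to 3 points, so deg p = 3.
2. Reading off the gridlines: it meets the y-axis at y = 0 (among the integer gridlines); every point of the x-axis in the box is on the curve.
3. Fitting integer coefficients to these (and the overall shape) gives p.

3*x*y^2 - 2*y^3 + 2*x*y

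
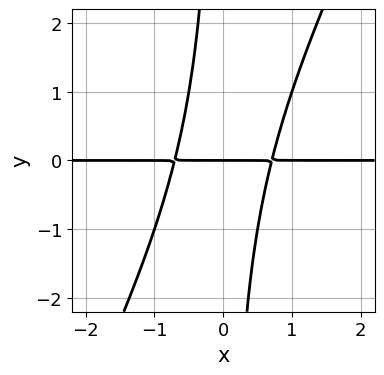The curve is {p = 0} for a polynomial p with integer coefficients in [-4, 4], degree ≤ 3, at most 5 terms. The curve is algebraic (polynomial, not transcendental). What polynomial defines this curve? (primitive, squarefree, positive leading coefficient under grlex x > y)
Degree: the shape is more complex than any degree-2 curve, so deg p = 3.
Checking where it meets the axes: one y-axis crossing is at y = 0; every point of the x-axis in the box is on the curve.
Matching integer coefficients to the picture gives p.

2*x^2*y - x*y^2 - y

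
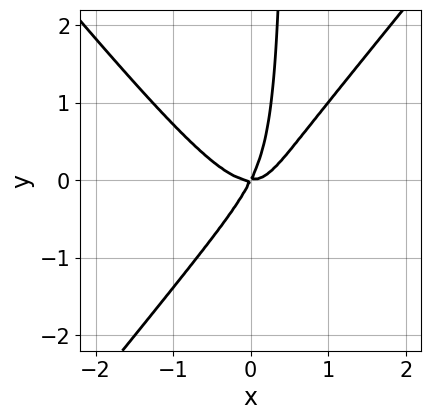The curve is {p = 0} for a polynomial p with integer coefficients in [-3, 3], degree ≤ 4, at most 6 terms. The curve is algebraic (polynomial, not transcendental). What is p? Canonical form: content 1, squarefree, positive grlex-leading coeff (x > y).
1. Degree: the shape is more complex than any degree-2 curve, so deg p = 3.
2. Checking where it meets the axes: one x-axis crossing is at x = 0; one y-axis crossing is at y = 0.
3. Solving for integer coefficients yields p as stated.

3*x^3 - 2*x*y^2 - 2*x*y + y^2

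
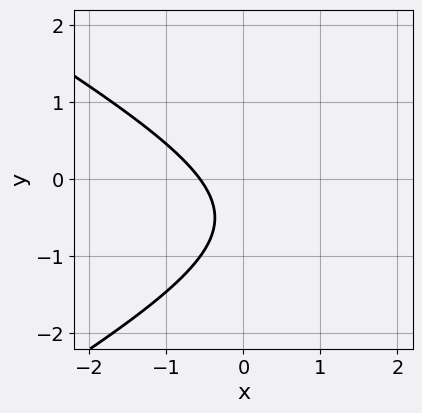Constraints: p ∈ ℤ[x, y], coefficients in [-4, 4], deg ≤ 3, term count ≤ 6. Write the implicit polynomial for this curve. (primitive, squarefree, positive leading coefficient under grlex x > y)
x^2 - 3*y^2 - 3*x - 3*y - 2

1. deg p = 2.
2. Against the integer gridlines: the curve avoids every integer y-axis point in the box.
3. Fitting integer coefficients to these (and the overall shape) gives p.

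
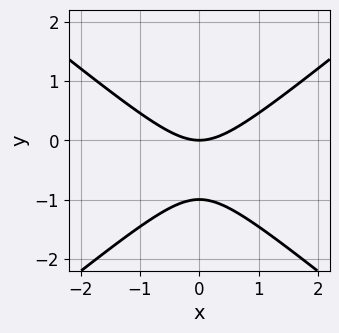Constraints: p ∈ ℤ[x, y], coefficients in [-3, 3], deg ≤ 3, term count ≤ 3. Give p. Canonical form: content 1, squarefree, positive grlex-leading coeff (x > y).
1. Degree: no degree-1 curve has this shape, so deg p = 2.
2. Symmetries: mirror symmetry x ↦ −x ⇒ only even powers of x.
3. Checking where it meets the axes: among the integer gridlines, it crosses the y-axis at y ∈ {-1, 0}; one x-axis crossing is at x = 0.
4. Putting this together gives p.

2*x^2 - 3*y^2 - 3*y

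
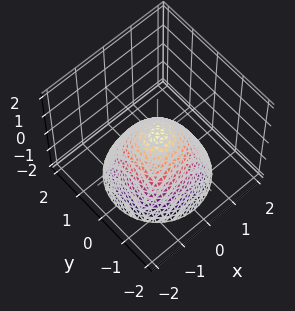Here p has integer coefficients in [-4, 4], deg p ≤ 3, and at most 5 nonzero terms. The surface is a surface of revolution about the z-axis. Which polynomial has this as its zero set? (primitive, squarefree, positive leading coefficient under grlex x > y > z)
3*x^2 + 3*y^2 + 3*z - 1

The degree is 2 — the shape is more complex than any degree-1 surface.
Symmetries: rotational symmetry about the z-axis ⇒ p depends on x, y only through x² + y².
Observable constraints: a circular section at z = -2 has radius between 1 and 2.
The integer polynomial consistent with all of this is the stated p.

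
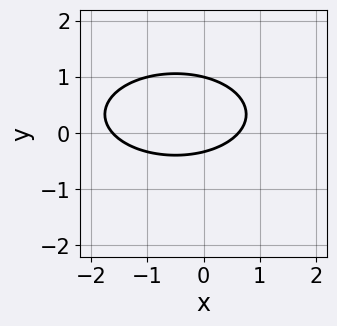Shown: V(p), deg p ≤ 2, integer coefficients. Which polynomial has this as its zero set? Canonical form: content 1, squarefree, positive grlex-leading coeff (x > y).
x^2 + 3*y^2 + x - 2*y - 1

First, deg p = 2. The shape is more complex than any degree-1 curve.
Then, from the axis intercepts and sections: it meets the y-axis at y = 1 (among the integer gridlines).
Finally, solving for integer coefficients yields p as stated.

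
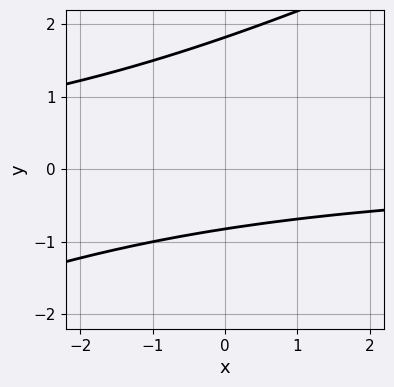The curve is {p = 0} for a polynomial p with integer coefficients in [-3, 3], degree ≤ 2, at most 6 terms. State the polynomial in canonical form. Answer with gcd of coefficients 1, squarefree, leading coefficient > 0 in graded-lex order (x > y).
First, deg p = 2. A generic line meets the curve in up to 2 points.
Next, reading off the gridlines: it misses every integer gridline on the x-axis.
Finally, matching integer coefficients to the picture gives p.

x*y - 2*y^2 + 2*y + 3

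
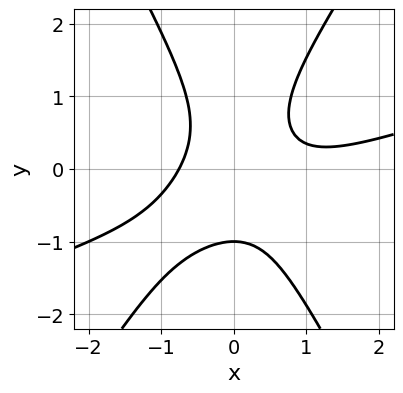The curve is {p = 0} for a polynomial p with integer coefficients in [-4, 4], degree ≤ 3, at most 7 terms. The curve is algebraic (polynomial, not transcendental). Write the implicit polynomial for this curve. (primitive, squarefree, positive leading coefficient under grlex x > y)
x^3 - 3*x^2*y + y^3 - x^2 + 1

1. The degree is 3 — a generic line meets the curve in up to 3 points.
2. Against the integer gridlines: it meets the y-axis at y = -1 (among the integer gridlines).
3. Putting this together gives p.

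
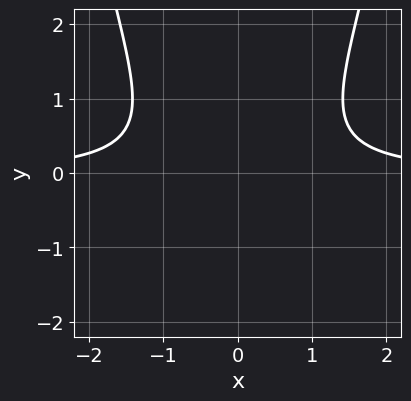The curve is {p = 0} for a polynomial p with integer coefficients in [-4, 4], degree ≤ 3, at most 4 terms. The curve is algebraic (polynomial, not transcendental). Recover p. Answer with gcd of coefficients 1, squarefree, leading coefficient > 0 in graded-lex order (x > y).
x^2*y - y^2 - 1

First, deg p = 3. The shape is more complex than any degree-2 curve.
Then, symmetries: it's symmetric under x → −x, forcing even powers of x.
Then, reading off the gridlines: the curve avoids every integer y-axis point in the box; no x-intercept at any integer in the box.
Finally, together with the visible shape, these determine p as stated.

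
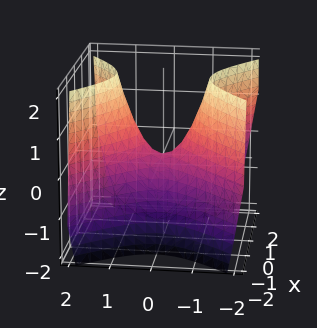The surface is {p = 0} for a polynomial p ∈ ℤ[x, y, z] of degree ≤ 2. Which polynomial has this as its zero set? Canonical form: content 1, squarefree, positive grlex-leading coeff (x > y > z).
3*x^2 - 3*y^2 + 2*z

deg p = 2. A saddle surface; a quadric.
Symmetries: mirror symmetry y ↦ −y ⇒ only even powers of y; it's symmetric under x → −x, forcing even powers of x.
Reading off the gridlines: one z-axis crossing is at z = 0; one y-axis crossing is at y = 0; it meets the x-axis at x = 0 (among the integer gridlines).
Solving for integer coefficients yields p as stated.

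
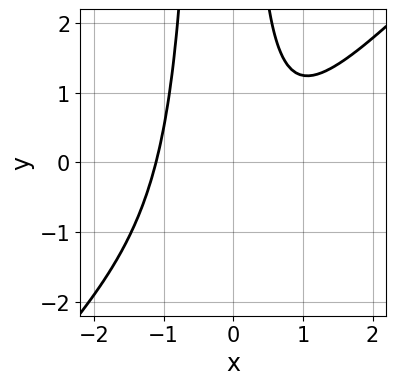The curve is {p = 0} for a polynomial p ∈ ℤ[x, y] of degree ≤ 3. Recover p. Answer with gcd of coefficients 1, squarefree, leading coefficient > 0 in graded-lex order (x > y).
3*x^3 - 3*x^2*y - x*y - x + 3

(a) The degree is 3 — a generic line meets the curve in up to 3 points.
(b) Checking where it meets the axes: the curve avoids every integer y-axis point in the box.
(c) Solving for integer coefficients yields p as stated.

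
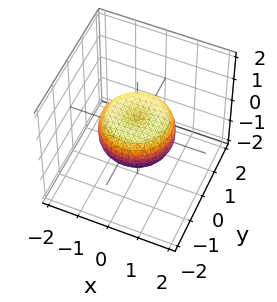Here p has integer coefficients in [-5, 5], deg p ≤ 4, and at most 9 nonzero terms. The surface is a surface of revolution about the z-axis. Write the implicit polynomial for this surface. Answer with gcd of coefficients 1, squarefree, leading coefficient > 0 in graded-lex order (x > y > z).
2*x^4 + 4*x^2*y^2 + 2*y^4 - 2*x^2 - 2*y^2 + 3*z^2 - 1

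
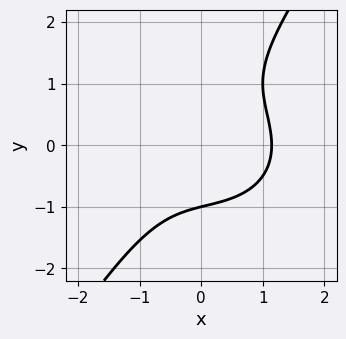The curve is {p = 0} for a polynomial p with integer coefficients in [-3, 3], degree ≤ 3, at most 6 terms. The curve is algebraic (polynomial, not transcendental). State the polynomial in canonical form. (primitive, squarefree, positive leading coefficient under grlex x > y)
2*x^3 + 2*x*y^2 - 2*y^3 + y^2 - 3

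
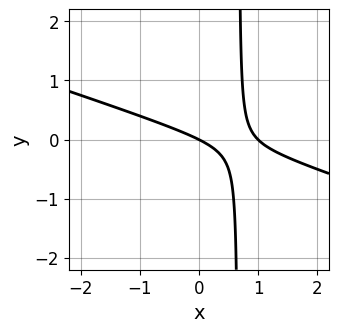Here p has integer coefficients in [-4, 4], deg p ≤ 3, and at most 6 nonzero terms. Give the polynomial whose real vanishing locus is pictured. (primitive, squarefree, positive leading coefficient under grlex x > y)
(a) The degree is 2 — a generic line meets the curve in up to 2 points.
(b) From the axis intercepts and sections: one y-axis crossing is at y = 0; among the integer gridlines, it crosses the x-axis at x ∈ {0, 1}.
(c) Assembling these constraints gives the stated polynomial.

x^2 + 3*x*y - x - 2*y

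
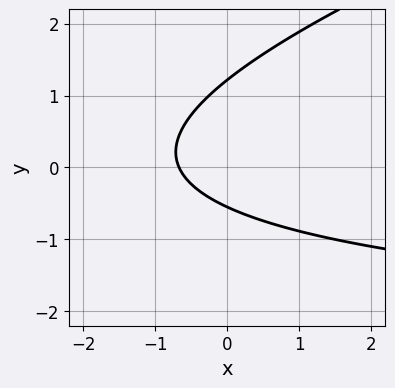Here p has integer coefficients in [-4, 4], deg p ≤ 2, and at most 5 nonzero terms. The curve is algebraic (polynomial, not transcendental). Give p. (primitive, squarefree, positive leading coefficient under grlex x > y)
Degree: the shape is more complex than any degree-1 curve, so deg p = 2.
Putting this together gives p.

x*y - 3*y^2 + 3*x + 2*y + 2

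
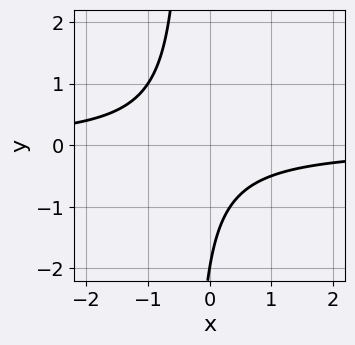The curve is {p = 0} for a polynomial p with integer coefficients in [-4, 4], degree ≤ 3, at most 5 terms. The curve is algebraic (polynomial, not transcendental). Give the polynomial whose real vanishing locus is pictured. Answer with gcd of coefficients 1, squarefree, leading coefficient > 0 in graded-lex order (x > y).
3*x*y + y + 2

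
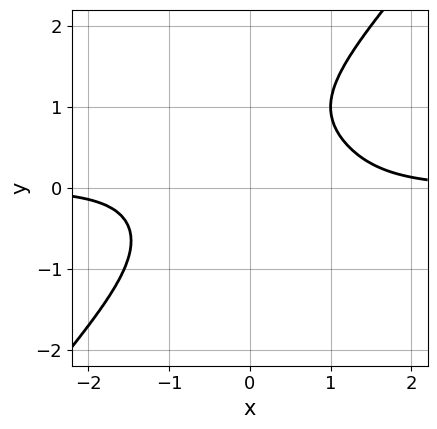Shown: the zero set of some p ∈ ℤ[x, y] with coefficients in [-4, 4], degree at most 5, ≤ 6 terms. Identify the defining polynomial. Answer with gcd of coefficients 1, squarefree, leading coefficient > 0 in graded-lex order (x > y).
First, the degree is 4 — the shape is more complex than any degree-3 curve.
Then, checking where it meets the axes: no x-intercept at any integer in the box; it misses every integer gridline on the y-axis.
Finally, together with the visible shape, these determine p as stated.

3*x^3*y - 2*y^4 + 3*x*y^2 - x*y - 3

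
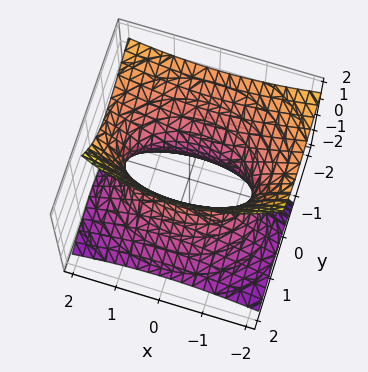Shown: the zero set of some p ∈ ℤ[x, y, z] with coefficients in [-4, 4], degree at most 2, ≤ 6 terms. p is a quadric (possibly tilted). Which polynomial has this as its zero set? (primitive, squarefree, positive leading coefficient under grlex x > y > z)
Degree: the shape is more complex than any degree-1 surface, so deg p = 2.
Checking where it meets the axes: the surface avoids every integer z-axis point in the box; among the integer gridlines, it crosses the y-axis at y ∈ {-1, 1}.
Fitting integer coefficients to these (and the overall shape) gives p.

x^2 + 2*y^2 + 3*y*z - 2*z^2 - 2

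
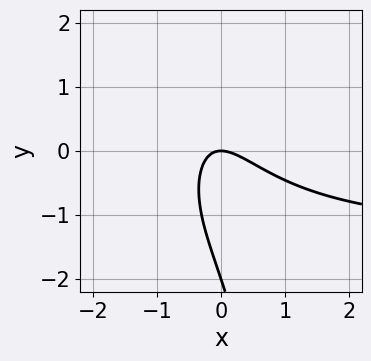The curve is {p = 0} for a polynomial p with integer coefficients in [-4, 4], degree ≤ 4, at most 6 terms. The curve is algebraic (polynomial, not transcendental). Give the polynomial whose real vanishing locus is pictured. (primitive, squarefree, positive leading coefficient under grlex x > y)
2*x^2*y + 3*x^2 + 3*x*y + y^2 + 2*y

(a) The degree is 3 — a generic line meets the curve in up to 3 points.
(b) From the visible intercepts: it meets the x-axis at x = 0 (among the integer gridlines); among the integer gridlines, it crosses the y-axis at y ∈ {-2, 0}.
(c) Matching integer coefficients to the picture gives p.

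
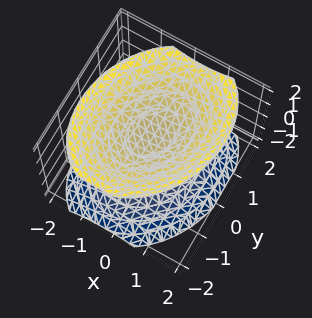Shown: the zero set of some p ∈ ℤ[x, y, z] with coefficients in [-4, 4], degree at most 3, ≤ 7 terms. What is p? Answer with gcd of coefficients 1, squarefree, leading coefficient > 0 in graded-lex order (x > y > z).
First, the picture has 2 separate pieces. Treating them together as one polynomial.
Next, deg p = 2. A generic line meets the surface in up to 2 points.
Then, from the visible intercepts: no y-intercept at any integer in the box; the surface avoids every integer x-axis point in the box.
Finally, matching integer coefficients to the picture gives p.

3*x^2 - x*y + 2*y^2 - 3*z^2 + 2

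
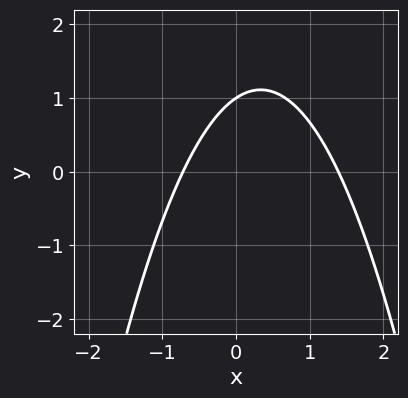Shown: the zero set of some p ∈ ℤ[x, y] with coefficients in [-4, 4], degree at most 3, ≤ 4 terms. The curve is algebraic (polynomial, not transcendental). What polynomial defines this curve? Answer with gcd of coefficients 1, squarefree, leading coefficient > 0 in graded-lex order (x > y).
3*x^2 - 2*x + 3*y - 3

1. Degree: no degree-1 curve has this shape, so deg p = 2.
2. From the visible intercepts: one y-axis crossing is at y = 1.
3. These observations pin down the coefficients.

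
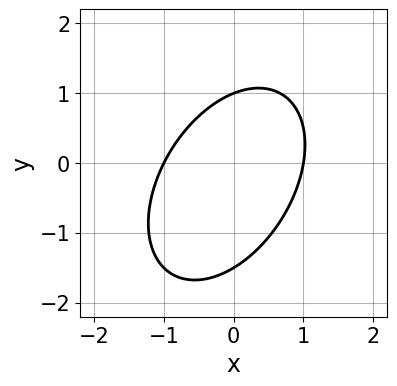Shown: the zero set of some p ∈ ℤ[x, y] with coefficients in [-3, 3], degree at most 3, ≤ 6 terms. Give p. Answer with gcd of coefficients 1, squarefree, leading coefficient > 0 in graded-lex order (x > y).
3*x^2 - 2*x*y + 2*y^2 + y - 3

1. The degree is 2 — the shape is more complex than any degree-1 curve.
2. From the axis intercepts and sections: among the integer gridlines, it crosses the x-axis at x ∈ {-1, 1}; one y-axis crossing is at y = 1.
3. Together with the visible shape, these determine p as stated.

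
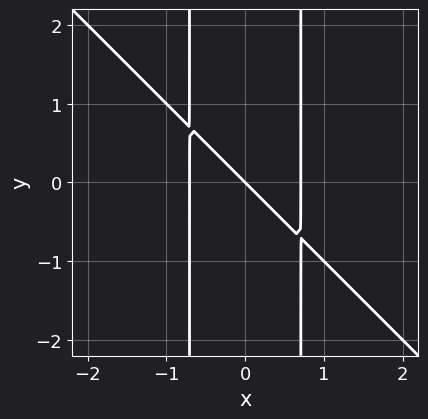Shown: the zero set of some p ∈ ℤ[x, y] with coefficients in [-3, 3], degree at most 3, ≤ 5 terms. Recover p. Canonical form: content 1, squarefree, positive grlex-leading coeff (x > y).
2*x^3 + 2*x^2*y - x - y

1. The degree is 3 — no degree-2 curve has this shape.
2. From the axis intercepts and sections: it crosses the y-axis at the gridline y = 0; it meets the x-axis at x = 0 (among the integer gridlines).
3. The integer polynomial consistent with all of this is the stated p.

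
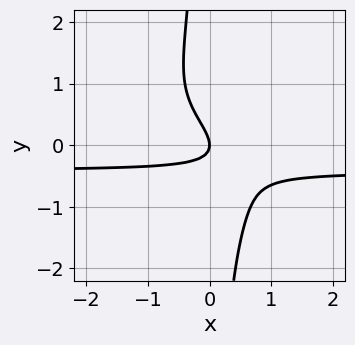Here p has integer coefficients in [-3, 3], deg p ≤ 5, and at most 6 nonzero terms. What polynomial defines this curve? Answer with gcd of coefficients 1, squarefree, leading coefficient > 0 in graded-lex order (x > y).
First, degree: the shape is more complex than any degree-3 curve, so deg p = 4.
Then, from the axis intercepts and sections: it crosses the x-axis at the gridline x = 0; it crosses the y-axis at the gridline y = 0.
Finally, putting this together gives p.

2*x*y^3 + 2*x*y + 2*y^2 + x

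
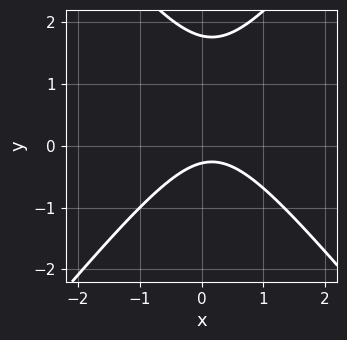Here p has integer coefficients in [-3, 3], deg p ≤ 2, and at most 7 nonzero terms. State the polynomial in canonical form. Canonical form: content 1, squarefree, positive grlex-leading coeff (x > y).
First, the degree is 2 — no degree-1 curve has this shape.
Next, from the visible intercepts: it misses every integer gridline on the x-axis.
Finally, assembling these constraints gives the stated polynomial.

3*x^2 - 2*y^2 - x + 3*y + 1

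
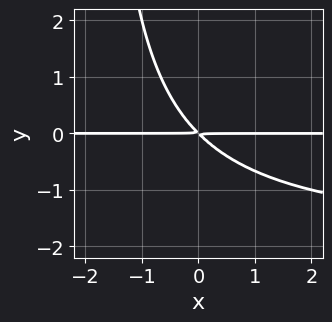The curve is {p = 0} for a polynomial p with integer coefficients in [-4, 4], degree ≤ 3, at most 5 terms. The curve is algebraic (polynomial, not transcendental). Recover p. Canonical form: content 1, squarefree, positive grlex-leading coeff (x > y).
x*y^2 + 2*x*y + 2*y^2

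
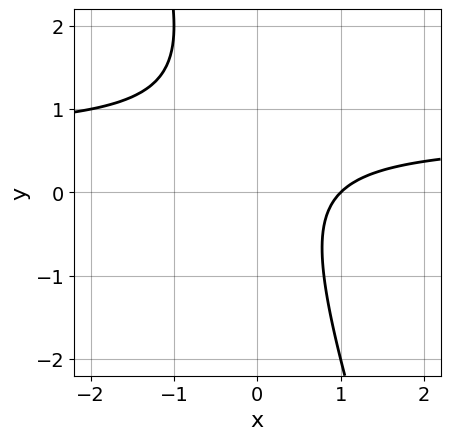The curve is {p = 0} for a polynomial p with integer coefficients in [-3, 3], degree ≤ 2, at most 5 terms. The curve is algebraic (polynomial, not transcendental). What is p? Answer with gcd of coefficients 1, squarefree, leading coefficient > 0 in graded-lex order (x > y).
The degree is 2 — a generic line meets the curve in up to 2 points.
From the visible intercepts: one x-axis crossing is at x = 1; no y-intercept at any integer in the box.
Together with the visible shape, these determine p as stated.

3*x*y + y^2 - 2*x - y + 2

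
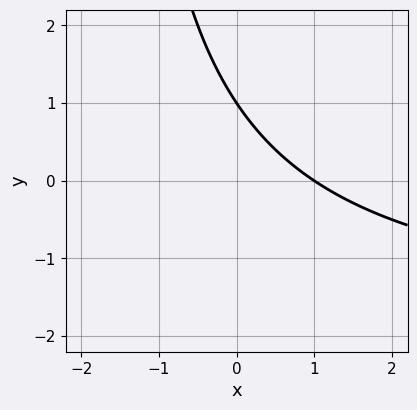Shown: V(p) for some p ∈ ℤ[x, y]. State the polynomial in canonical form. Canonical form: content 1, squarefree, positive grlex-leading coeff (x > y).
(a) Degree: no degree-1 curve has this shape, so deg p = 2.
(b) Checking where it meets the axes: one x-axis crossing is at x = 1; it crosses the y-axis at the gridline y = 1.
(c) Together with the visible shape, these determine p as stated.

x*y + 2*x + 2*y - 2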